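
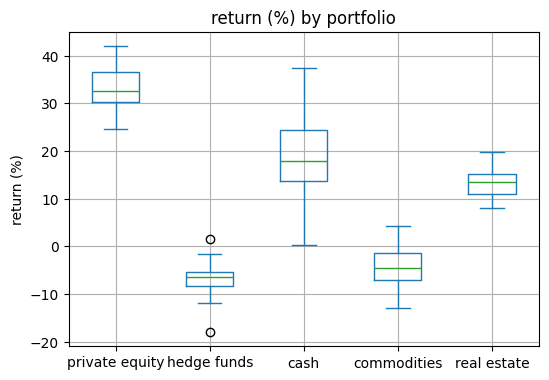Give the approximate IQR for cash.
Q3 ≈ 25, Q1 ≈ 15; IQR ≈ 10.

≈ 10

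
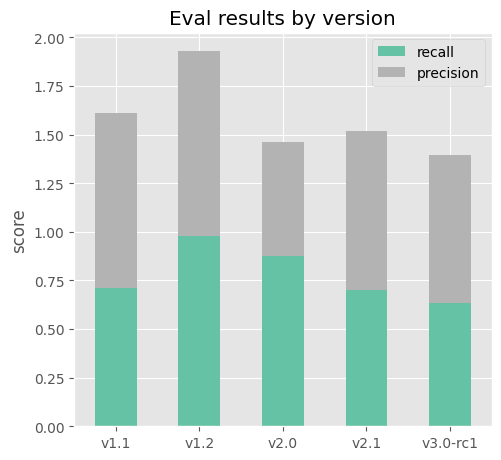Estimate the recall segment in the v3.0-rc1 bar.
recall top ≈ 0.6, bottom ≈ 0.0; segment ≈ 0.6.

≈ 0.6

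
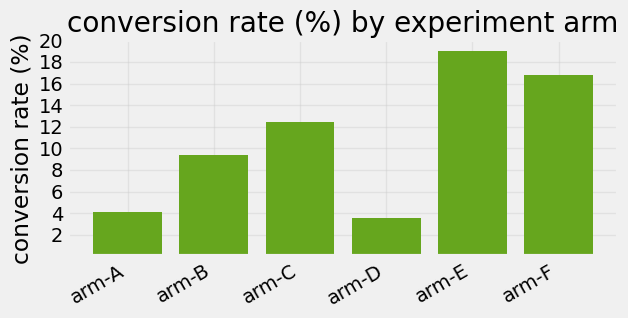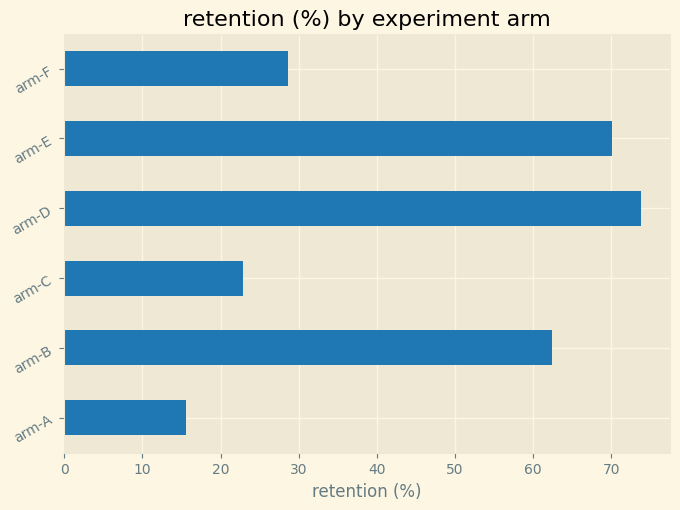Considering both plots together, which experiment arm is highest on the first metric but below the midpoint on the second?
arm-F

Chart 2 median retention (%) ≈ 50; below-median experiment arms: arm-A, arm-C, arm-F. Among those, arm-F has the highest conversion rate (%) (≈ 16).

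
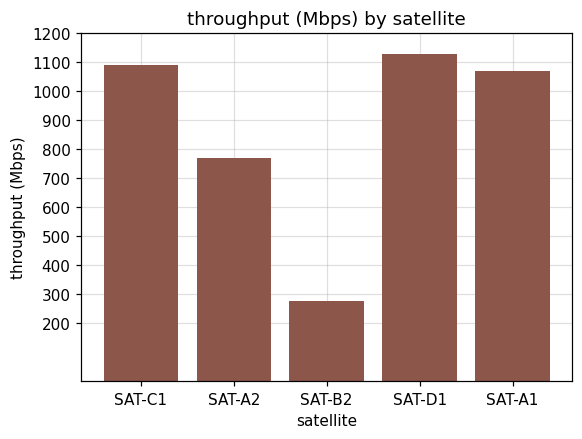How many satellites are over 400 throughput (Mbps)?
Above 400: SAT-C1, SAT-A2, SAT-D1, SAT-A1.

4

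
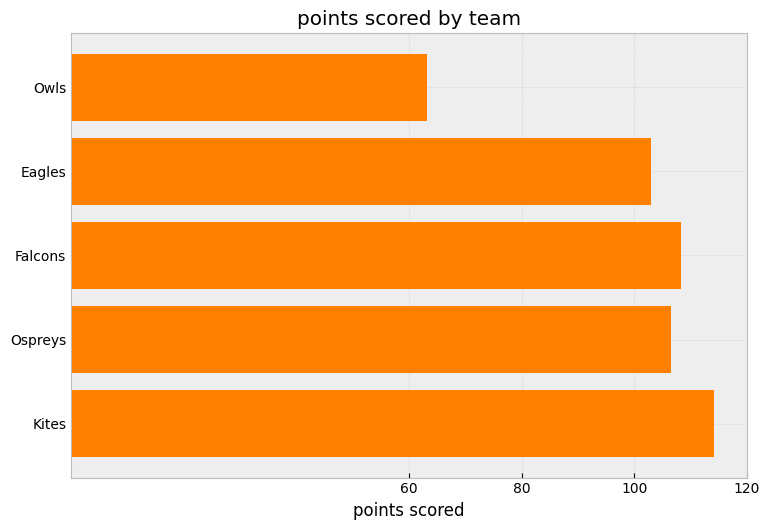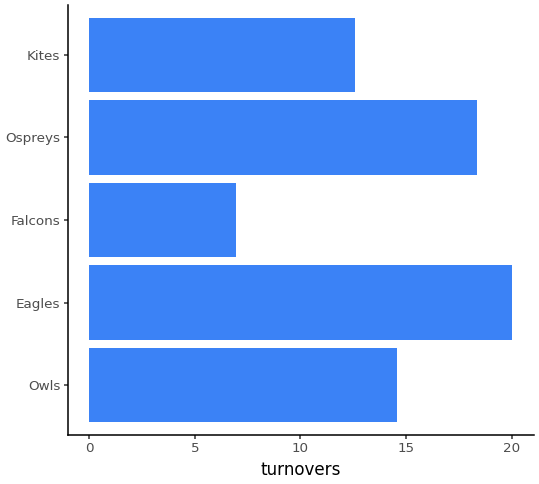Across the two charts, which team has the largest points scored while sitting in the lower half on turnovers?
Chart 2 median turnovers ≈ 14; below-median teams: Falcons, Kites. Among those, Kites has the highest points scored (≈ 120).

Kites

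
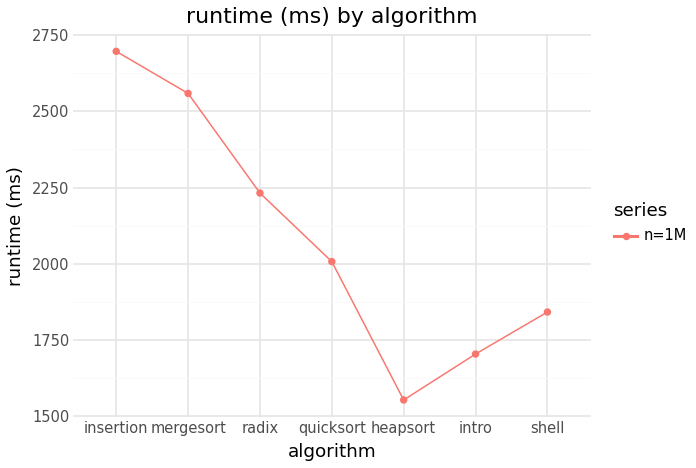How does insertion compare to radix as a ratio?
insertion ≈ 2700, radix ≈ 2200; 2700/2200 ≈ 1.23.

≈ 1.23×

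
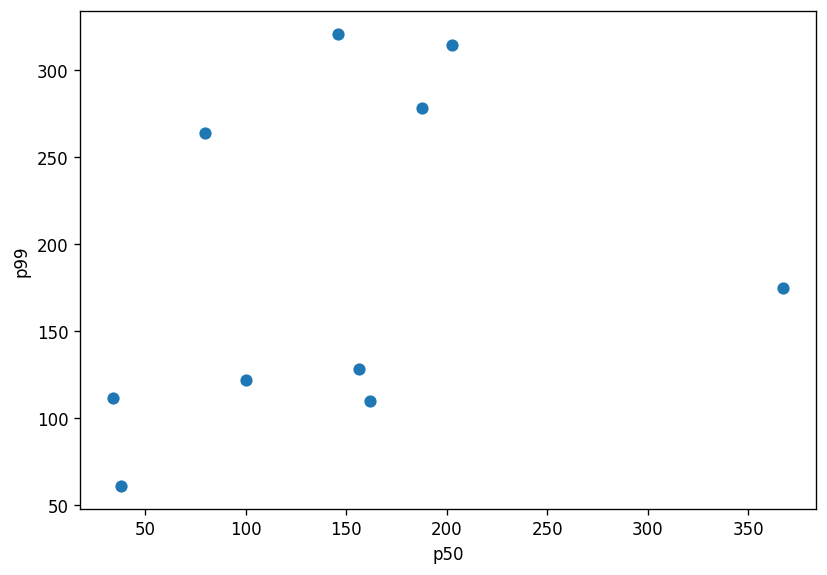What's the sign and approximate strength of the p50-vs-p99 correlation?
Points are positively correlated; weak (|r| ≈ 0.3).

positive, weak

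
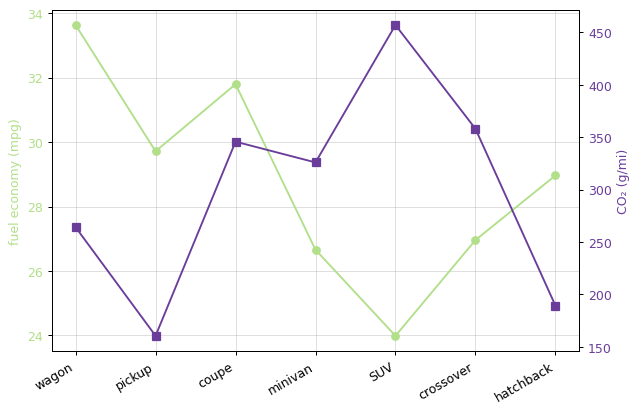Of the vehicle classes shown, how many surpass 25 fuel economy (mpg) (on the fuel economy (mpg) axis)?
Above 25: wagon, pickup, coupe, minivan, crossover, hatchback.

6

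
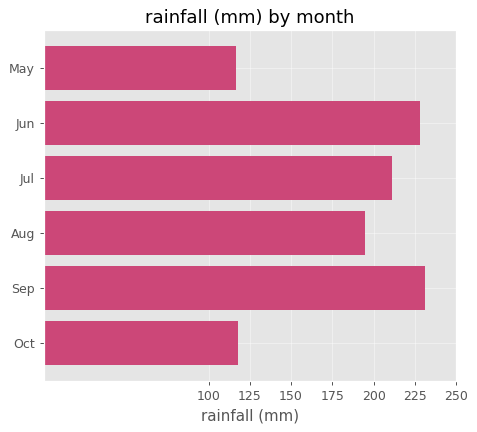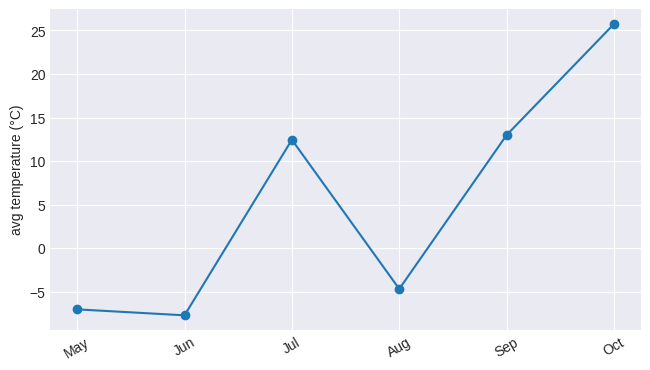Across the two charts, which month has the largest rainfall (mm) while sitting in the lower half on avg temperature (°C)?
Jun

Chart 2 median avg temperature (°C) ≈ 5; below-median months: May, Jun, Aug. Among those, Jun has the highest rainfall (mm) (≈ 225).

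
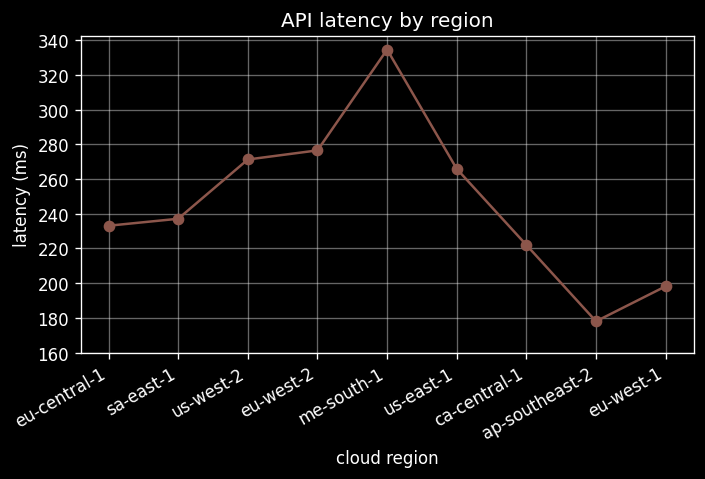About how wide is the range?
Max me-south-1 ≈ 340, min ap-southeast-2 ≈ 180; range ≈ 160.

≈ 160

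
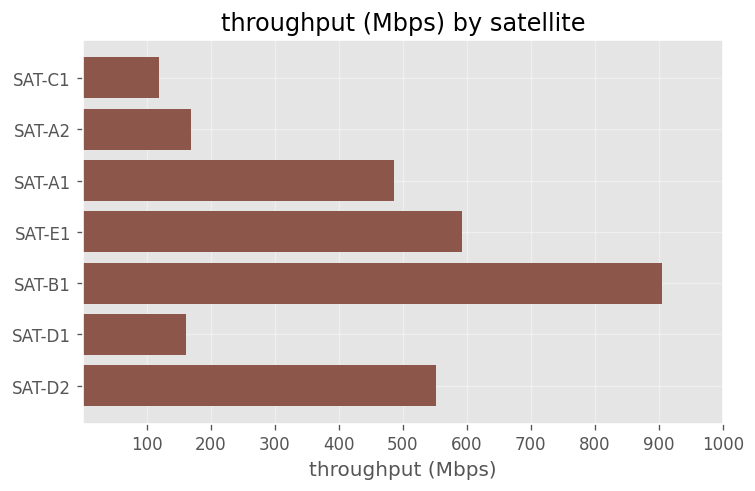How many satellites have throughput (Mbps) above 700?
Above 700: SAT-B1.

1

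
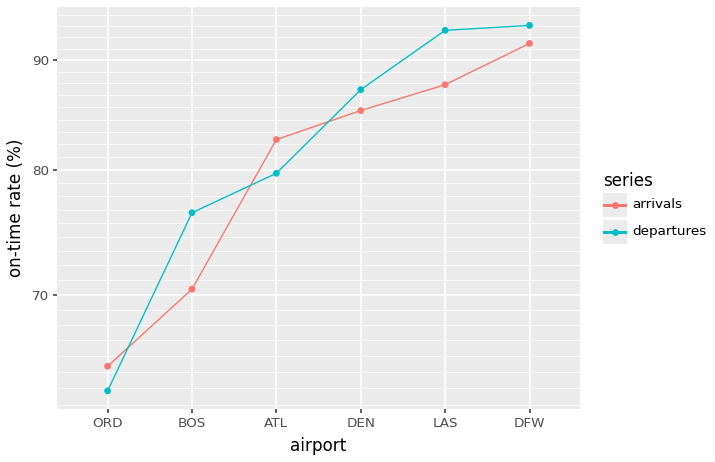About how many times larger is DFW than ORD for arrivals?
≈ 1.38×

DFW ≈ 90, ORD ≈ 65; 90/65 ≈ 1.38.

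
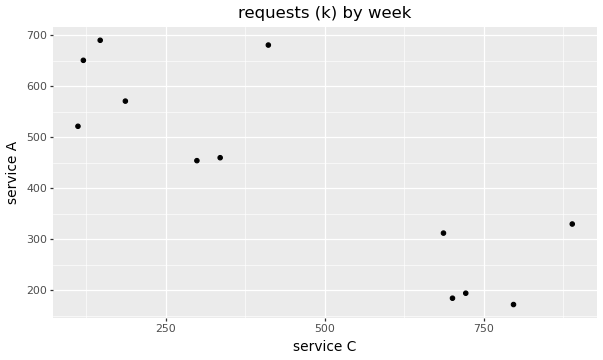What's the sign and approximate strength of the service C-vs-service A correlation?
Points are negatively correlated; strong (|r| ≈ 0.8).

negative, strong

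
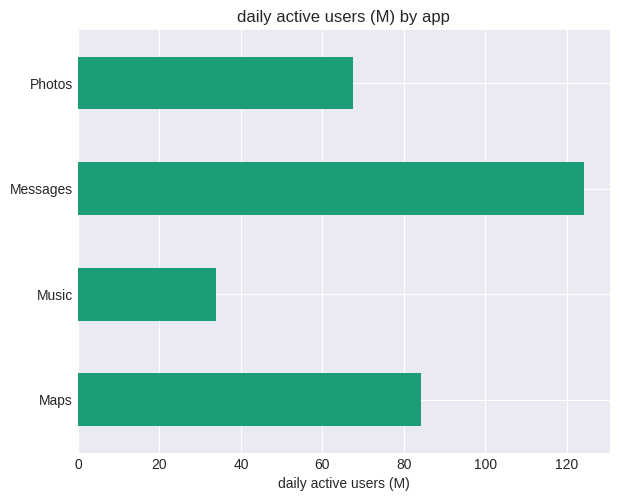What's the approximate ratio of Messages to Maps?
Messages ≈ 120, Maps ≈ 80; 120/80 ≈ 1.5.

≈ 1.5×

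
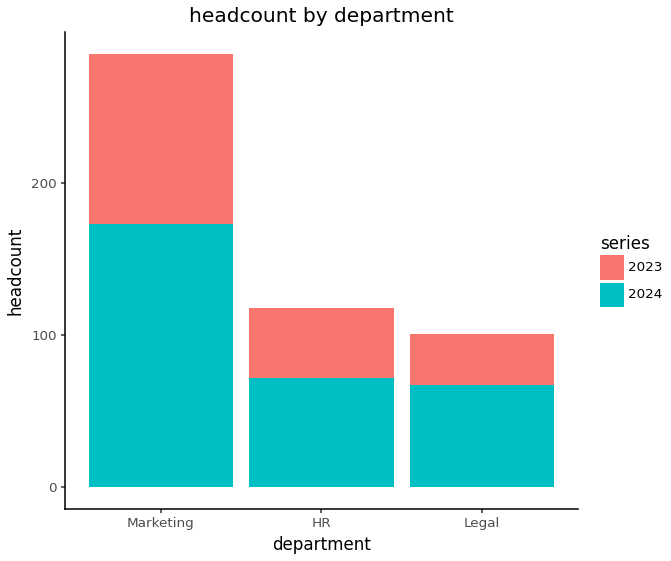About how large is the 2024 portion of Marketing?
≈ 175

2024 top ≈ 175, bottom ≈ 0; segment ≈ 175.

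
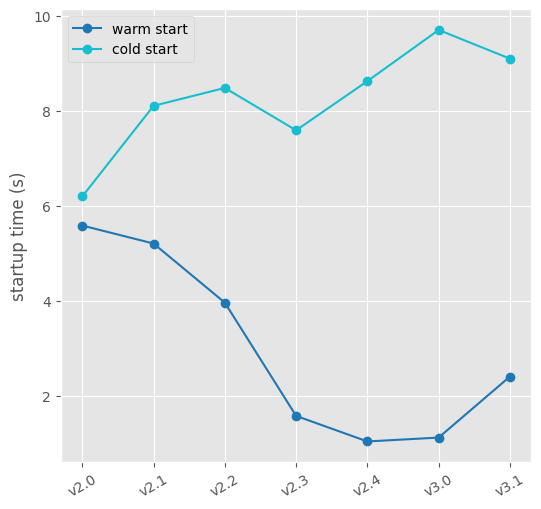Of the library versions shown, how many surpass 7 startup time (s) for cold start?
6

Above 7: v2.1, v2.2, v2.3, v2.4, v3.0, v3.1.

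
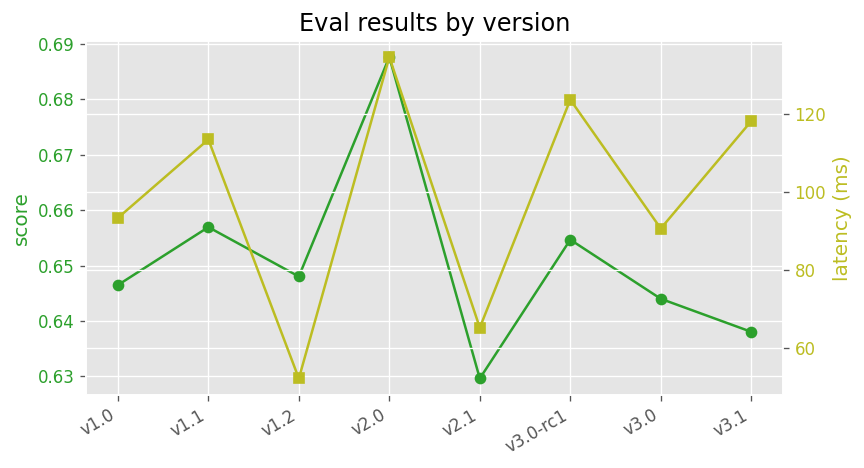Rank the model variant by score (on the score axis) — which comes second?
v1.1

Top 3 (on the score axis): v2.0 ≈ 0.69, v1.1 ≈ 0.66, v3.0-rc1 ≈ 0.65.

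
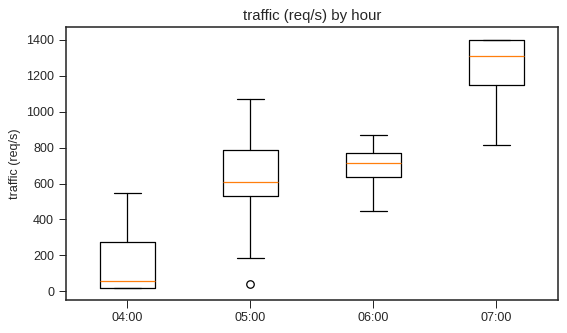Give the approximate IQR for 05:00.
≈ 300

Q3 ≈ 800, Q1 ≈ 500; IQR ≈ 300.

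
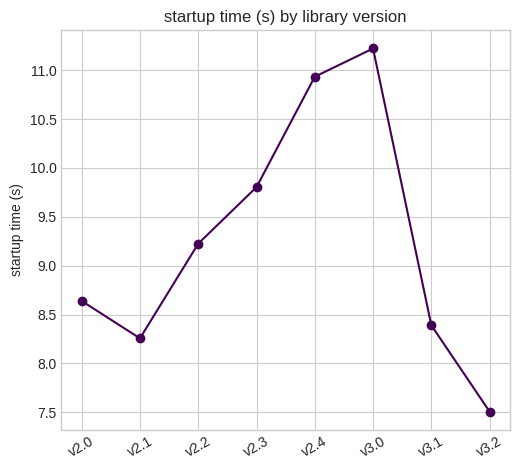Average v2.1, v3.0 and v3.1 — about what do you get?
≈ 9.33

(8.5 + 11.0 + 8.5) / 3 ≈ 9.33.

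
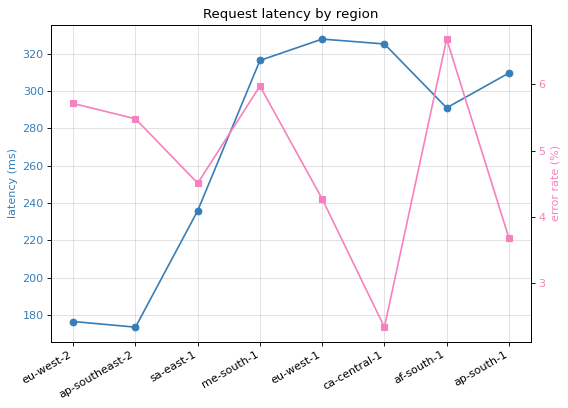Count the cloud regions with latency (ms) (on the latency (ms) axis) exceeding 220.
6

Above 220: sa-east-1, me-south-1, eu-west-1, ca-central-1, af-south-1, ap-south-1.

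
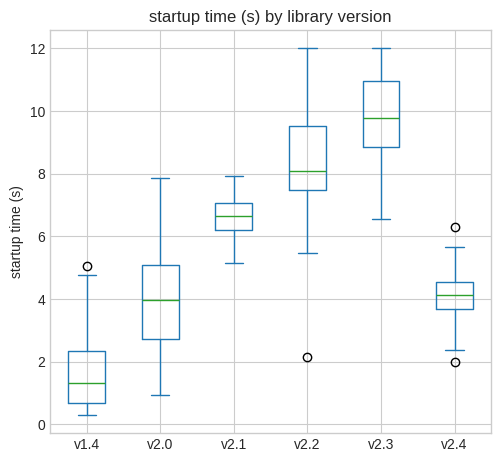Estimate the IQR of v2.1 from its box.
Q3 ≈ 7, Q1 ≈ 6; IQR ≈ 1.

≈ 1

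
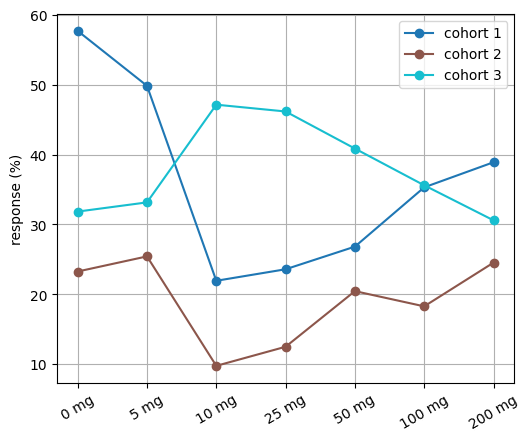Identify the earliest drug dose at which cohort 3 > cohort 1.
5 mg: cohort 3 ≈ 35 vs cohort 1 ≈ 50 (not yet); 10 mg: cohort 3 ≈ 45 vs cohort 1 ≈ 20 (first crossover).

10 mg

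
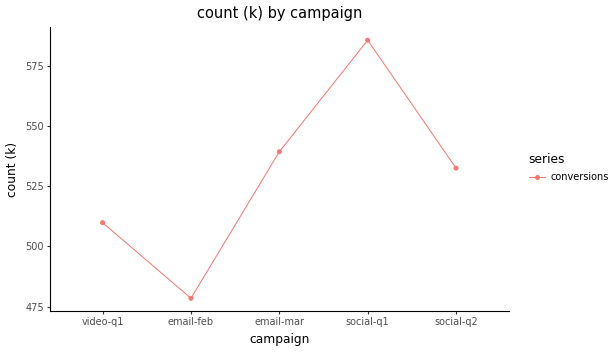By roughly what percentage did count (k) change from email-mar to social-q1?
email-mar ≈ 540, social-q1 ≈ 590; (590 − 540) / 540 ≈ +9.3%.

≈ +9.3%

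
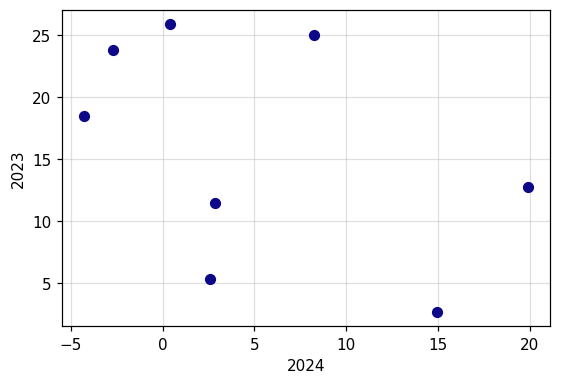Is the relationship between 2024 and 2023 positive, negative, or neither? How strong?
Points are negatively correlated; moderate (|r| ≈ 0.5).

negative, moderate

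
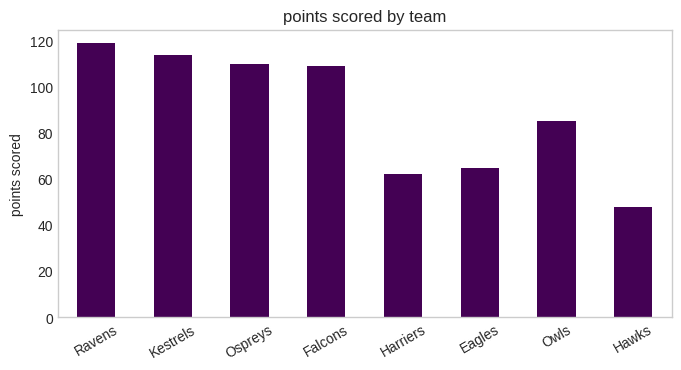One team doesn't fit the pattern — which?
Hawks ≈ 50; the rest sit between ≈ 60 and ≈ 120.

Hawks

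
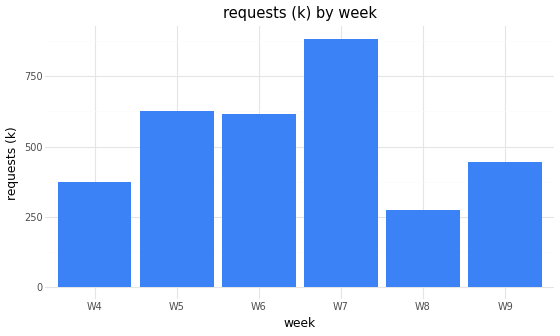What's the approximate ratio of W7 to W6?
≈ 1.5×

W7 ≈ 900, W6 ≈ 600; 900/600 ≈ 1.5.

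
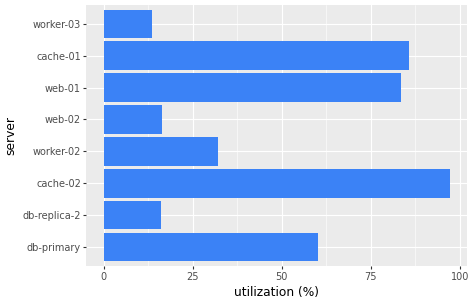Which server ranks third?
web-01

Top 4: cache-02 ≈ 100, cache-01 ≈ 90, web-01 ≈ 80, db-primary ≈ 60.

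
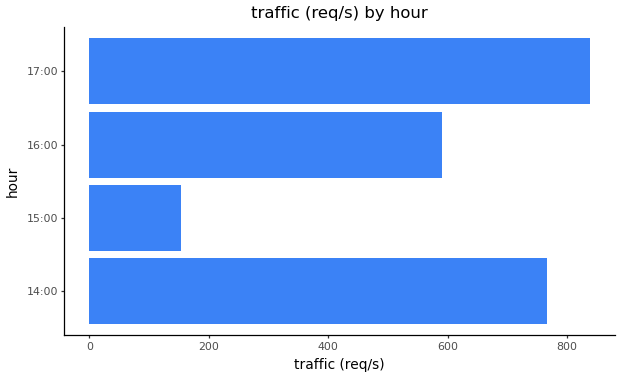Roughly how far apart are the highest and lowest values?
Max 17:00 ≈ 800, min 15:00 ≈ 200; range ≈ 600.

≈ 600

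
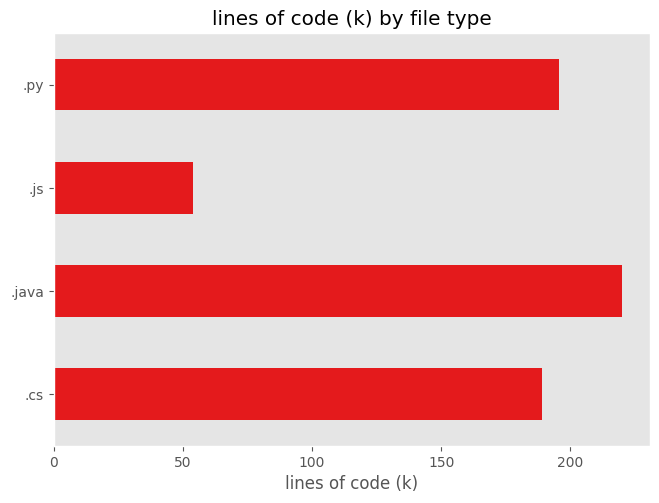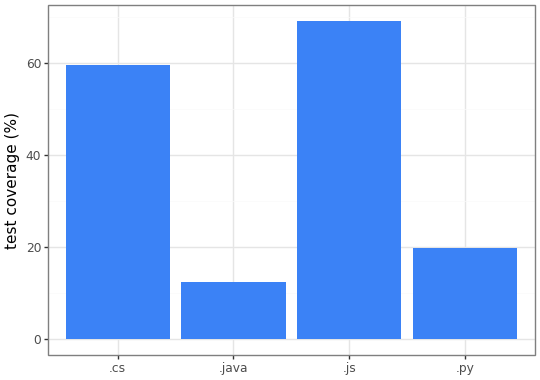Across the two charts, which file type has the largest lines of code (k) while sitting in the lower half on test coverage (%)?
Chart 2 median test coverage (%) ≈ 40; below-median file types: .java, .py. Among those, .java has the highest lines of code (k) (≈ 225).

.java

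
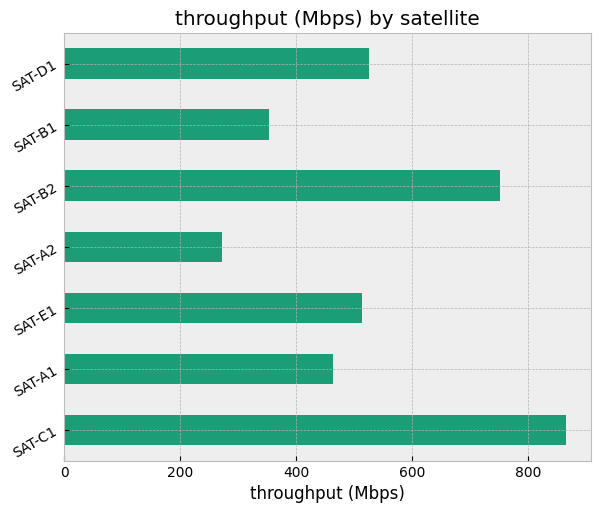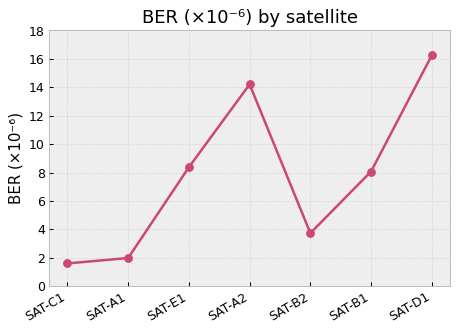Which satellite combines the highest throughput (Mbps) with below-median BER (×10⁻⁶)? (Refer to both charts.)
Chart 2 median BER (×10⁻⁶) ≈ 8; below-median satellites: SAT-C1, SAT-A1, SAT-B2. Among those, SAT-C1 has the highest throughput (Mbps) (≈ 900).

SAT-C1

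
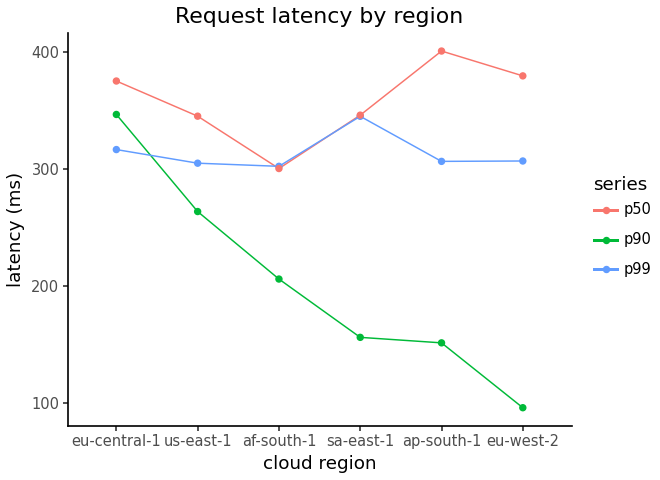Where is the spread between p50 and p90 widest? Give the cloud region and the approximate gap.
eu-west-2, ≈ 300 ms

eu-west-2: p50 ≈ 400, p90 ≈ 100 → gap ≈ 300. Next-largest (ap-south-1) is only ≈ 250.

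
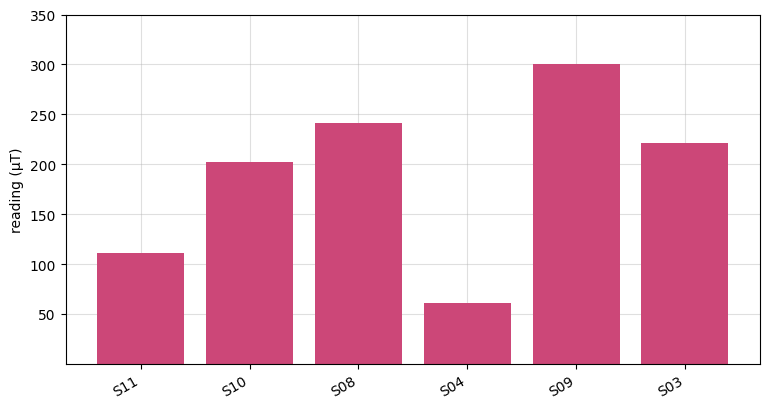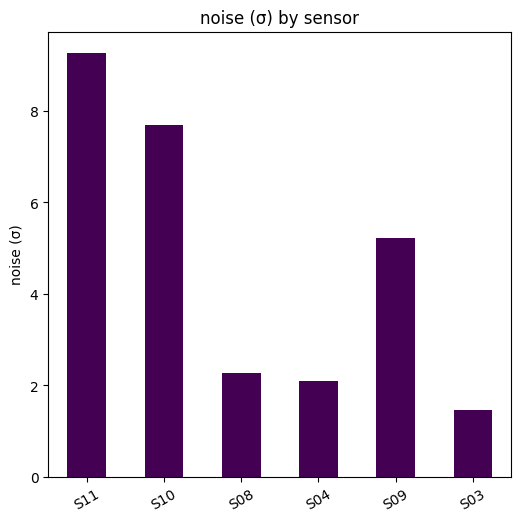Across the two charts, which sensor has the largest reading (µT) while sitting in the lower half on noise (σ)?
Chart 2 median noise (σ) ≈ 4; below-median sensors: S08, S04, S03. Among those, S08 has the highest reading (µT) (≈ 250).

S08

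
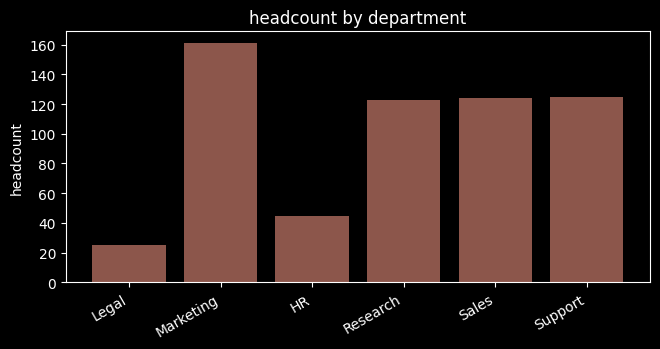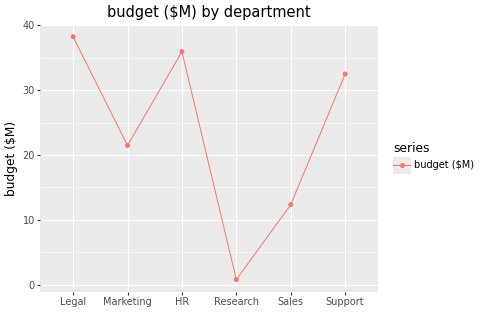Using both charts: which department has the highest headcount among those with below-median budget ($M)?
Marketing

Chart 2 median budget ($M) ≈ 25; below-median departments: Marketing, Research, Sales. Among those, Marketing has the highest headcount (≈ 160).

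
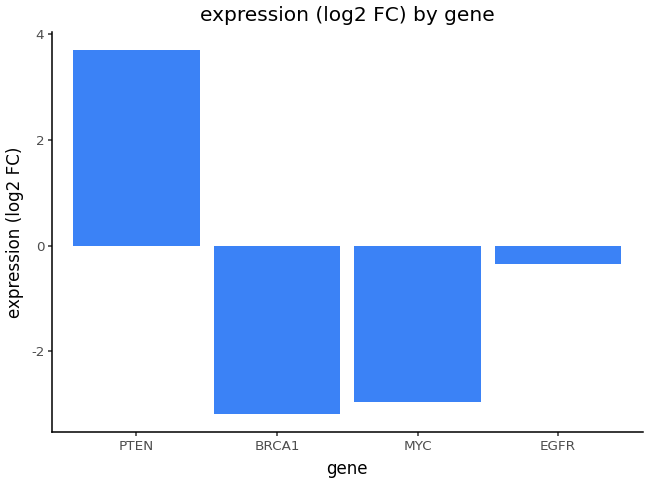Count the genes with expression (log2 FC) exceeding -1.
2

Above -1: PTEN, EGFR.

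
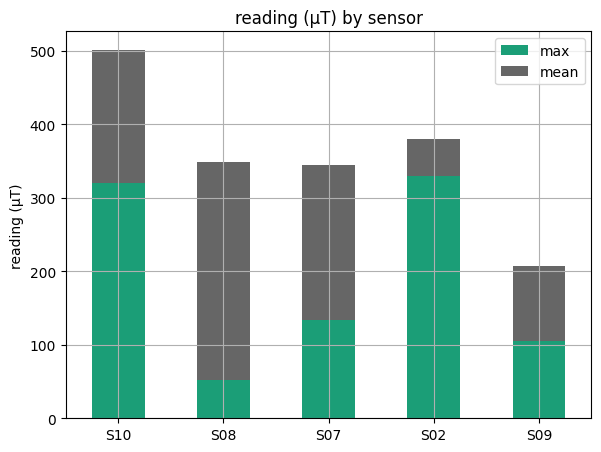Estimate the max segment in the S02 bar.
≈ 350

max top ≈ 350, bottom ≈ 0; segment ≈ 350.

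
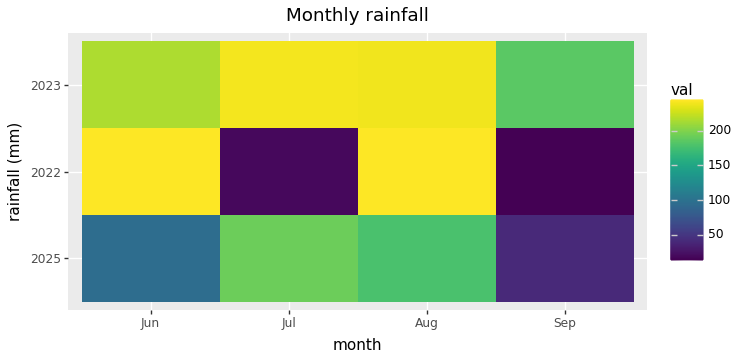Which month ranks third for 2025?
Jun

Top 4 for 2025: Jul ≈ 200, Aug ≈ 180, Jun ≈ 100, Sep ≈ 40.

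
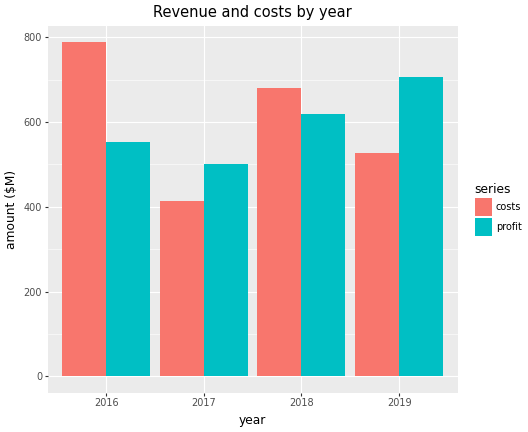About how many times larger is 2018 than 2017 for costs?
2018 ≈ 700, 2017 ≈ 400; 700/400 ≈ 1.75.

≈ 1.75×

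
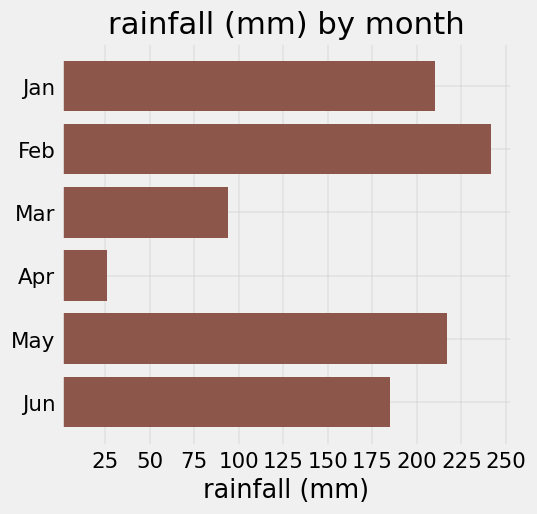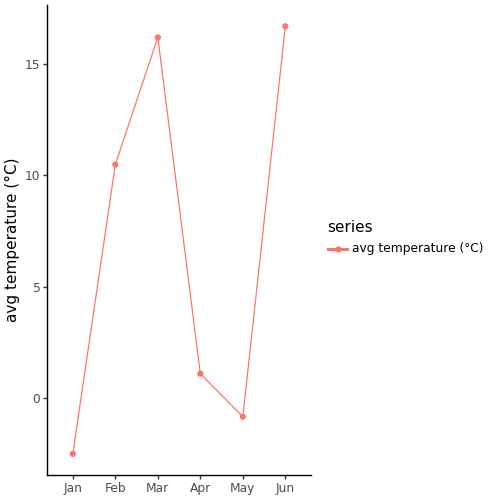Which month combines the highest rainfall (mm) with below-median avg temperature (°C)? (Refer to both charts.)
Chart 2 median avg temperature (°C) ≈ 6; below-median months: Jan, Apr, May. Among those, May has the highest rainfall (mm) (≈ 225).

May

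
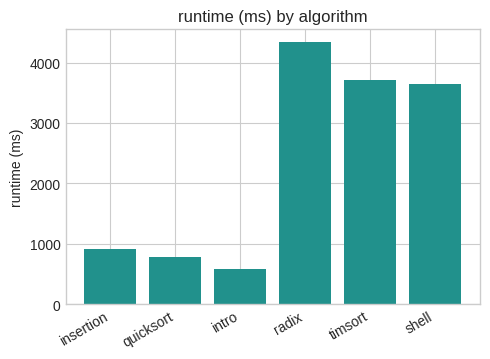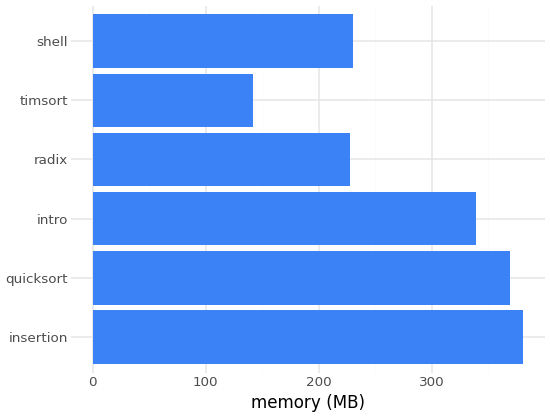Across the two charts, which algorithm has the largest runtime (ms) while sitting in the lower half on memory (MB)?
radix

Chart 2 median memory (MB) ≈ 300; below-median algorithms: radix, timsort, shell. Among those, radix has the highest runtime (ms) (≈ 4500).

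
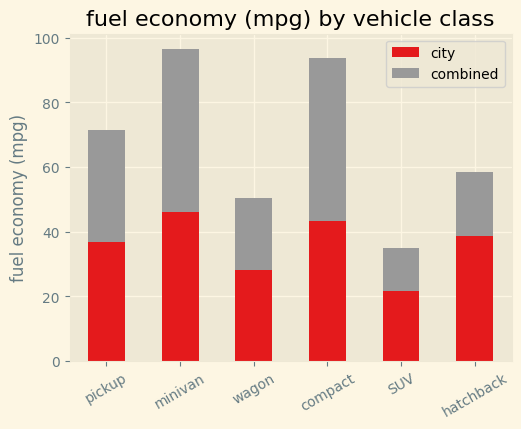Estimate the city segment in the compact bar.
≈ 40

city top ≈ 40, bottom ≈ 0; segment ≈ 40.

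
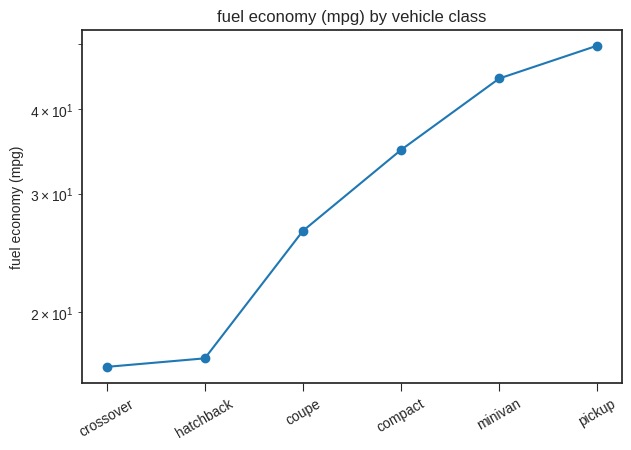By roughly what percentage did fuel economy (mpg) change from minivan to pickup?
≈ +11.1%

minivan ≈ 45, pickup ≈ 50; (50 − 45) / 45 ≈ +11.1%.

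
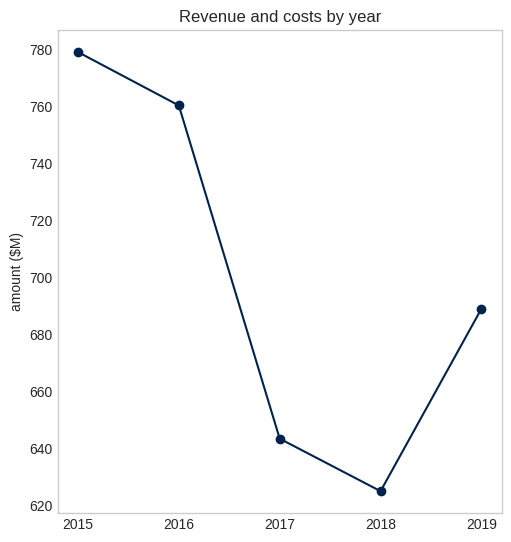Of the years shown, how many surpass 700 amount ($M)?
Above 700: 2015, 2016.

2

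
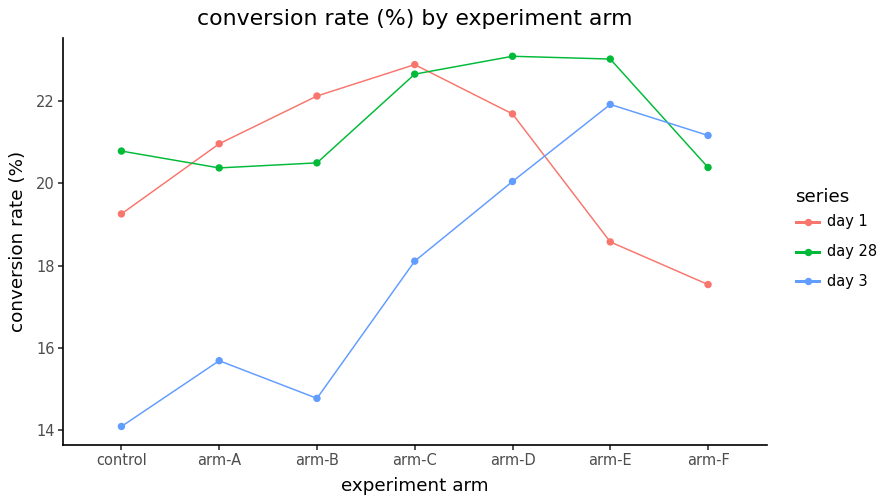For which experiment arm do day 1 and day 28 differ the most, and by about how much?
arm-E, ≈ 4 %

arm-E: day 1 ≈ 19, day 28 ≈ 23 → gap ≈ 4. Next-largest (arm-F) is only ≈ 2.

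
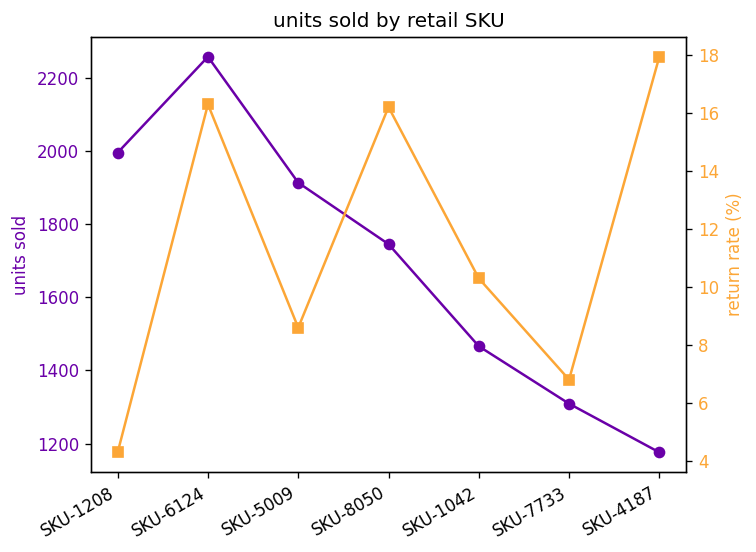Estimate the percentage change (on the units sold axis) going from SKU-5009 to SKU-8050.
SKU-5009 ≈ 1900, SKU-8050 ≈ 1700; (1700 − 1900) / 1900 ≈ -10.5%.

≈ -10.5%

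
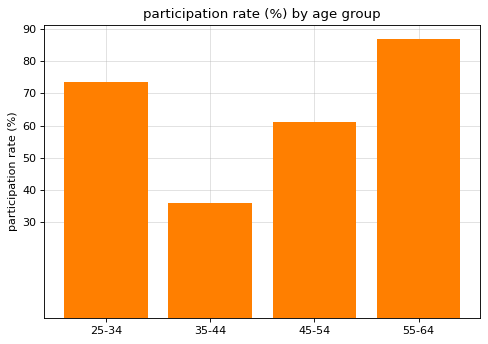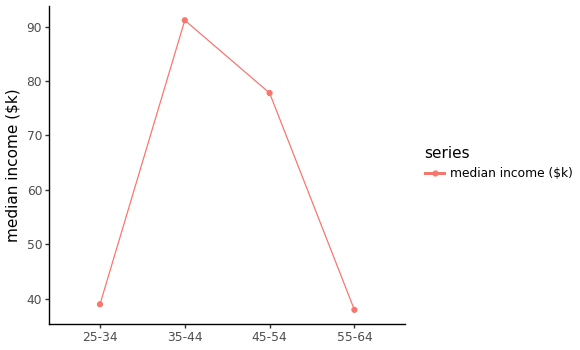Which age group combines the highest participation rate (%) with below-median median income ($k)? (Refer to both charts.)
Chart 2 median median income ($k) ≈ 60; below-median age groups: 25-34, 55-64. Among those, 55-64 has the highest participation rate (%) (≈ 90).

55-64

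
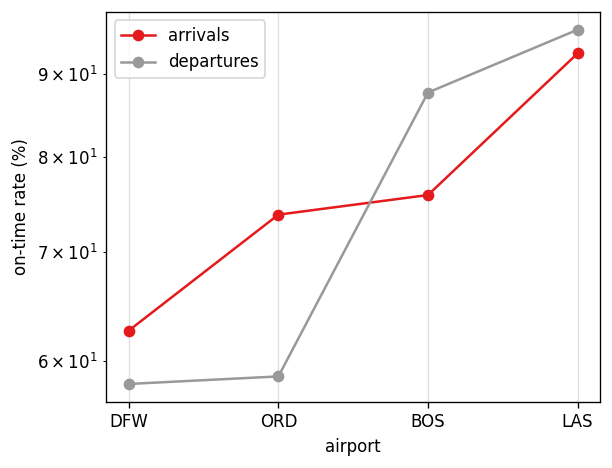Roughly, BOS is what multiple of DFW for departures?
≈ 1.5×

BOS ≈ 90, DFW ≈ 60; 90/60 ≈ 1.5.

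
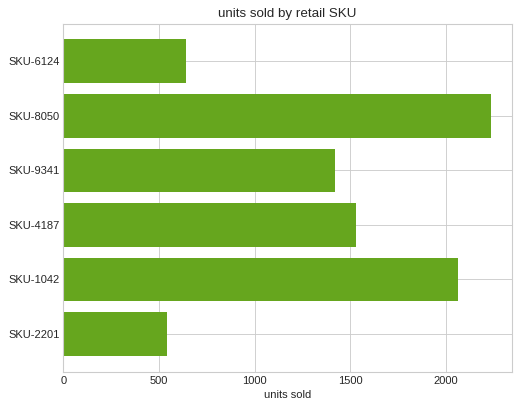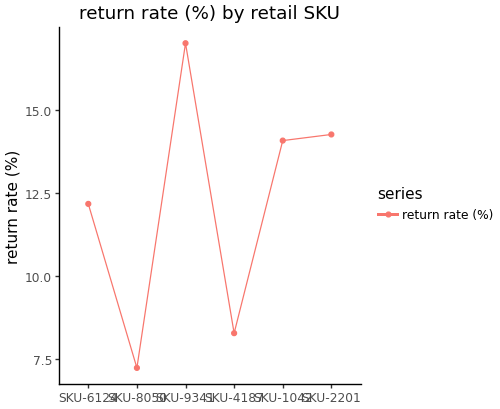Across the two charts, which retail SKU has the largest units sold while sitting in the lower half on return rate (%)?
Chart 2 median return rate (%) ≈ 14; below-median retail SKUs: SKU-6124, SKU-8050, SKU-4187. Among those, SKU-8050 has the highest units sold (≈ 2000).

SKU-8050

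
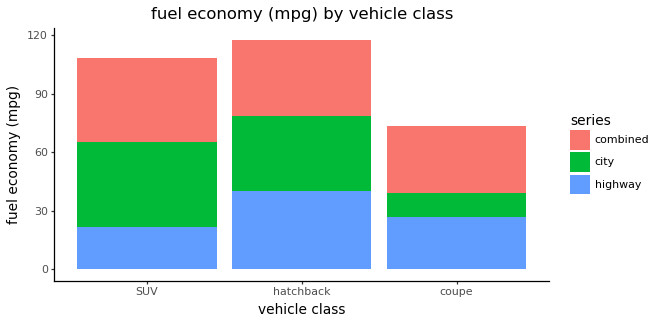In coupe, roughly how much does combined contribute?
combined top ≈ 70, bottom ≈ 40; segment ≈ 30.

≈ 30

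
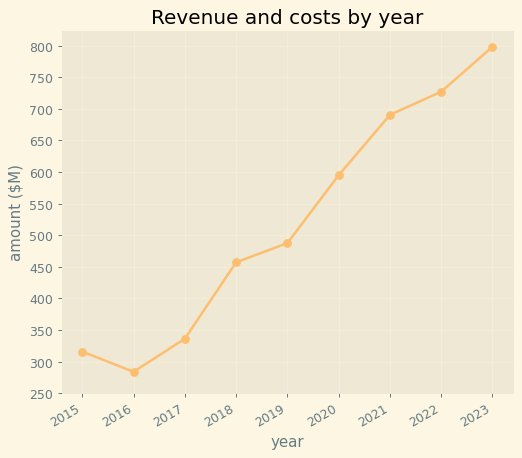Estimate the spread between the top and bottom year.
≈ 500

Max 2023 ≈ 800, min 2016 ≈ 300; range ≈ 500.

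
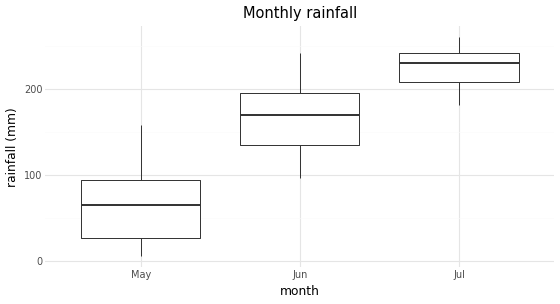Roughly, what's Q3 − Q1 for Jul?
Q3 ≈ 240, Q1 ≈ 200; IQR ≈ 40.

≈ 40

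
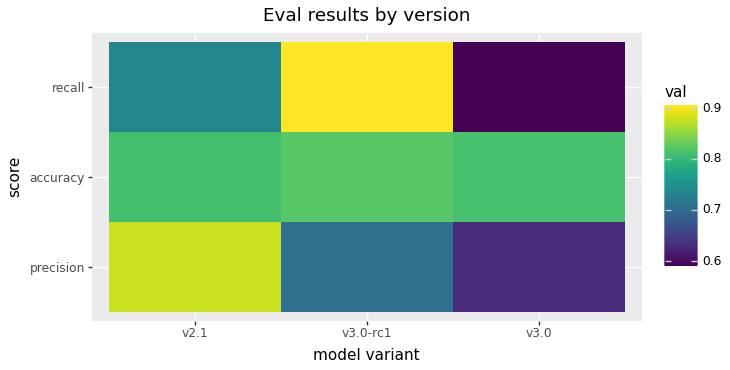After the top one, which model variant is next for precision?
Top 3 for precision: v2.1 ≈ 0.90, v3.0-rc1 ≈ 0.70, v3.0 ≈ 0.65.

v3.0-rc1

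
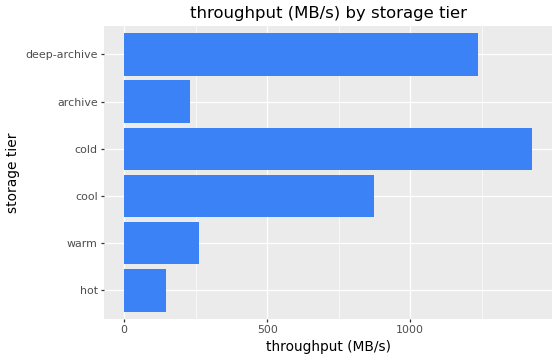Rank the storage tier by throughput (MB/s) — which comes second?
Top 3: cold ≈ 1400, deep-archive ≈ 1200, cool ≈ 800.

deep-archive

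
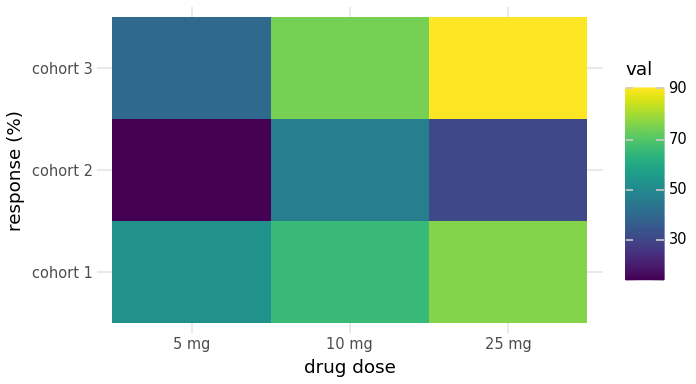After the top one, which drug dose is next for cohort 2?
25 mg

Top 3 for cohort 2: 10 mg ≈ 50, 25 mg ≈ 30, 5 mg ≈ 10.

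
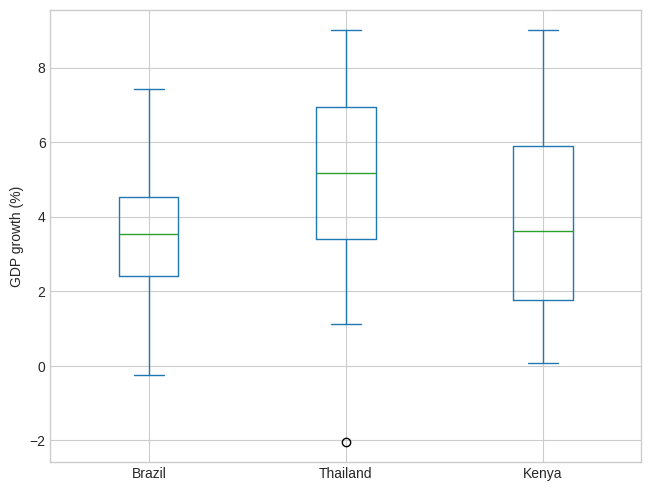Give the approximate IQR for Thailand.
≈ 3.6

Q3 ≈ 7.0, Q1 ≈ 3.4; IQR ≈ 3.6.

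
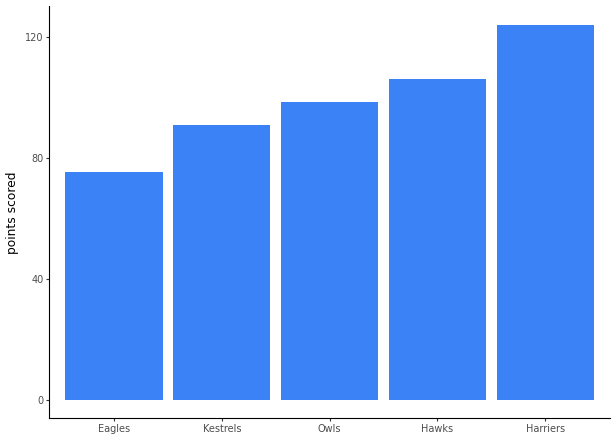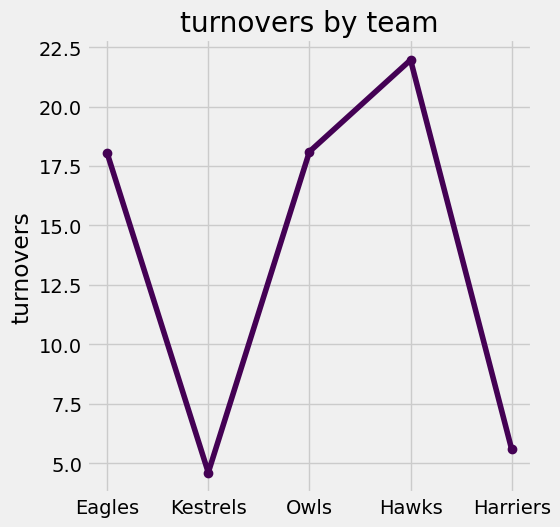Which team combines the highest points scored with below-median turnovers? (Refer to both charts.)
Chart 2 median turnovers ≈ 20; below-median teams: Kestrels, Harriers. Among those, Harriers has the highest points scored (≈ 120).

Harriers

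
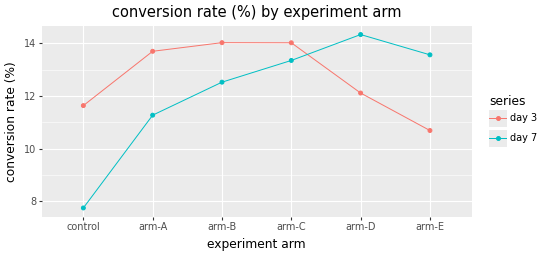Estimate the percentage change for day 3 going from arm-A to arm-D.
arm-A ≈ 14, arm-D ≈ 12; (12 − 14) / 14 ≈ -14.3%.

≈ -14.3%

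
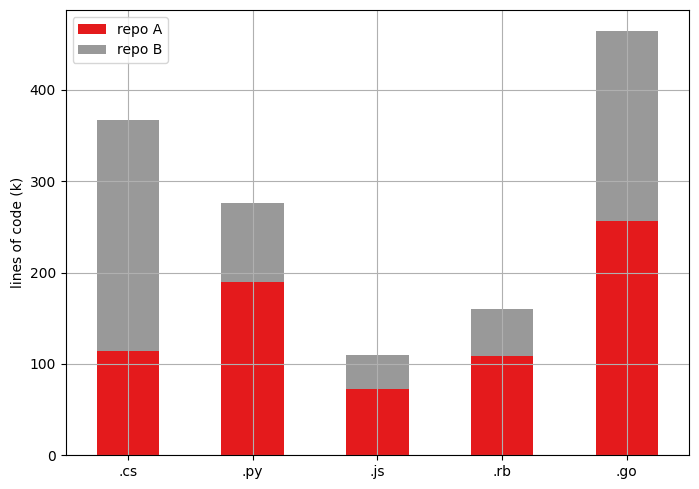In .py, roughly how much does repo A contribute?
repo A top ≈ 200, bottom ≈ 0; segment ≈ 200.

≈ 200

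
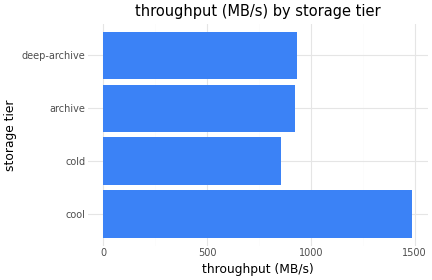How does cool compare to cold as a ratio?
≈ 1.75×

cool ≈ 1400, cold ≈ 800; 1400/800 ≈ 1.75.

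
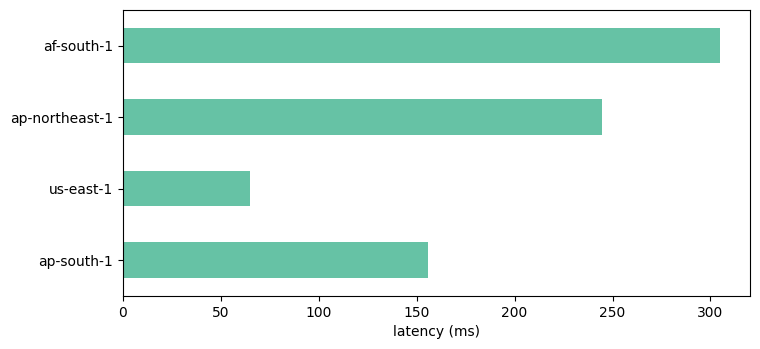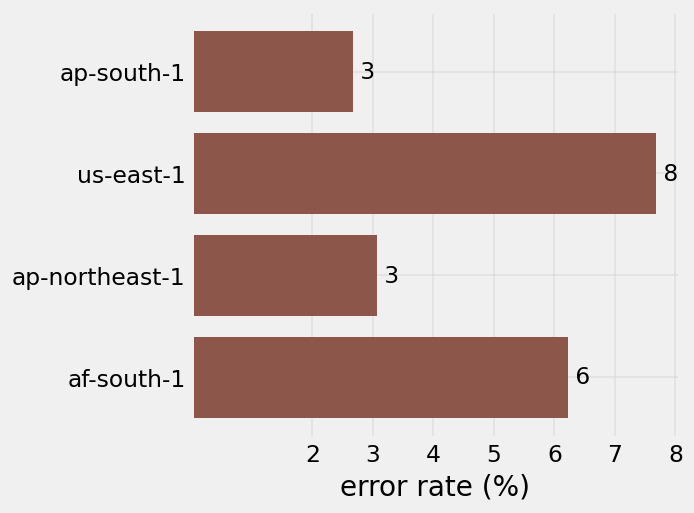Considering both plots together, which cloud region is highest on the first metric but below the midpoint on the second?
Chart 2 median error rate (%) ≈ 5; below-median cloud regions: ap-south-1, ap-northeast-1. Among those, ap-northeast-1 has the highest latency (ms) (≈ 250).

ap-northeast-1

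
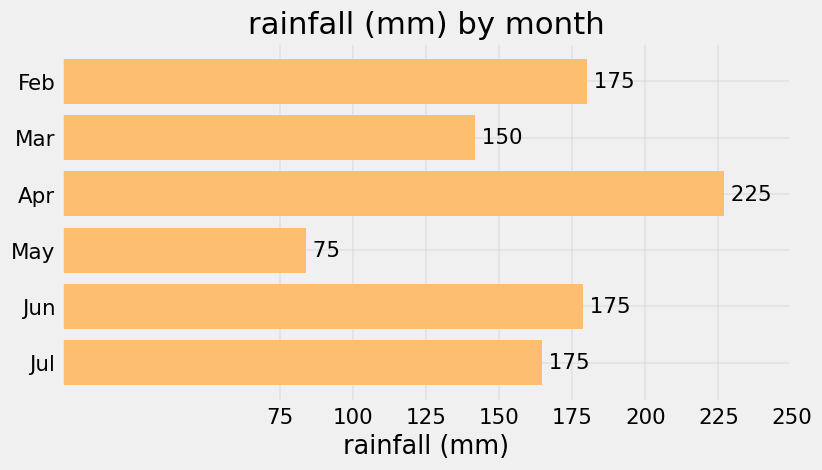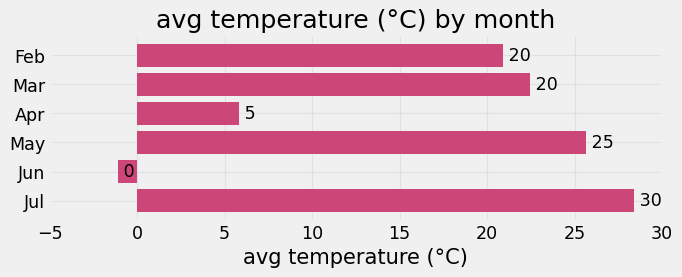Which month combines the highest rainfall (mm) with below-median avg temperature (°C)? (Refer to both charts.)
Apr

Chart 2 median avg temperature (°C) ≈ 20; below-median months: Feb, Apr, Jun. Among those, Apr has the highest rainfall (mm) (≈ 225).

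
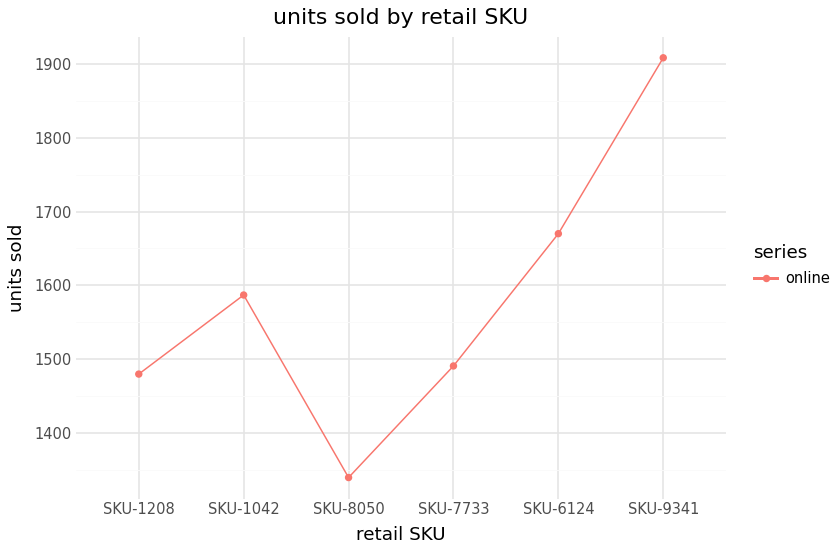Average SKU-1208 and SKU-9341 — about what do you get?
≈ 1700

(1500 + 1900) / 2 ≈ 1700.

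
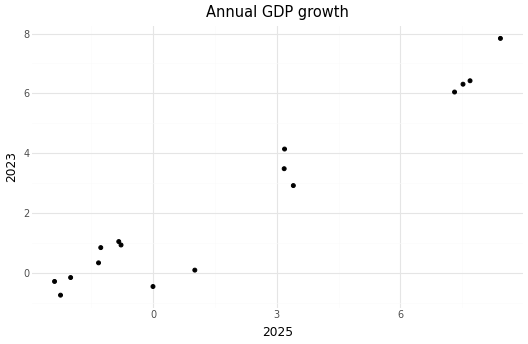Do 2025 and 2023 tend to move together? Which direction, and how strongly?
positive, strong

Points are positively correlated; strong (|r| ≈ 1.0).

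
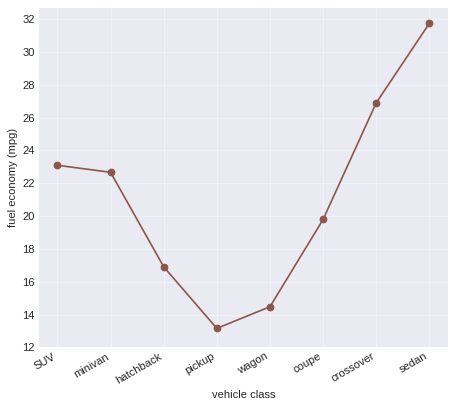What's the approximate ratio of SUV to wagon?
SUV ≈ 24, wagon ≈ 14; 24/14 ≈ 1.71.

≈ 1.71×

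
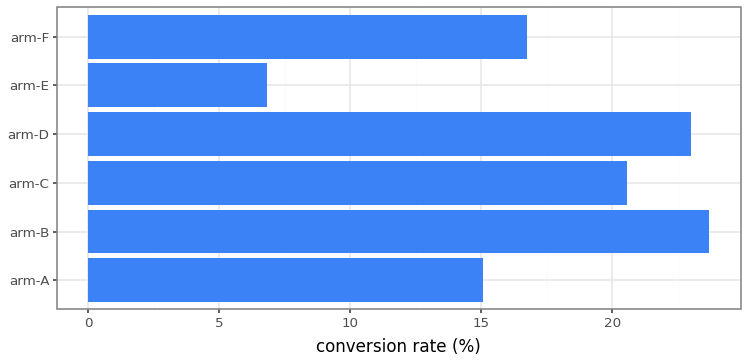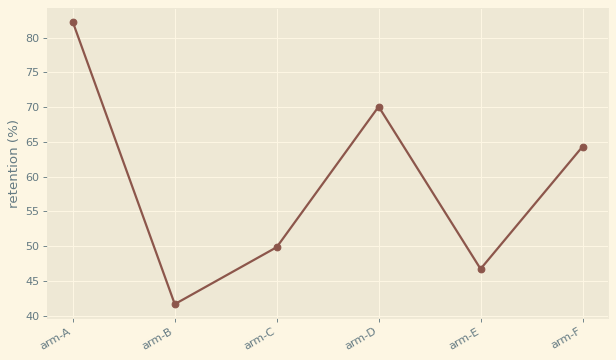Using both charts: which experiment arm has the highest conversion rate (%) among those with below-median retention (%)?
Chart 2 median retention (%) ≈ 60; below-median experiment arms: arm-B, arm-C, arm-E. Among those, arm-B has the highest conversion rate (%) (≈ 25).

arm-B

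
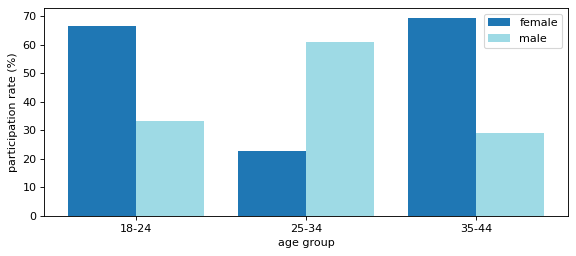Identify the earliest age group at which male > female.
18-24: male ≈ 30 vs female ≈ 70 (not yet); 25-34: male ≈ 60 vs female ≈ 20 (first crossover).

25-34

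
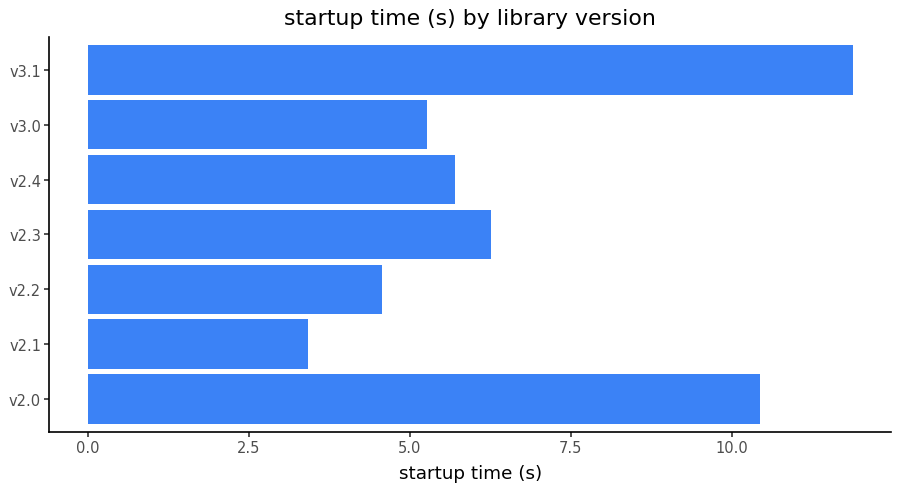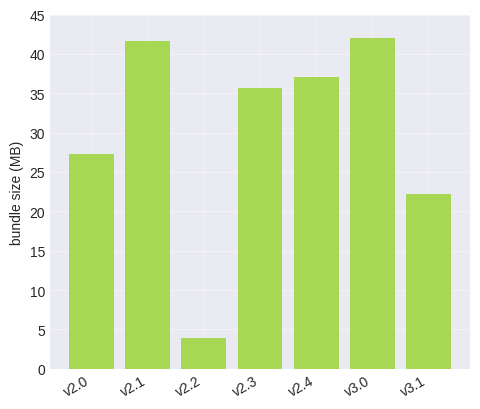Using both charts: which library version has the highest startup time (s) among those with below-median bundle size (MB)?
Chart 2 median bundle size (MB) ≈ 35; below-median library versions: v2.0, v2.2, v3.1. Among those, v3.1 has the highest startup time (s) (≈ 12).

v3.1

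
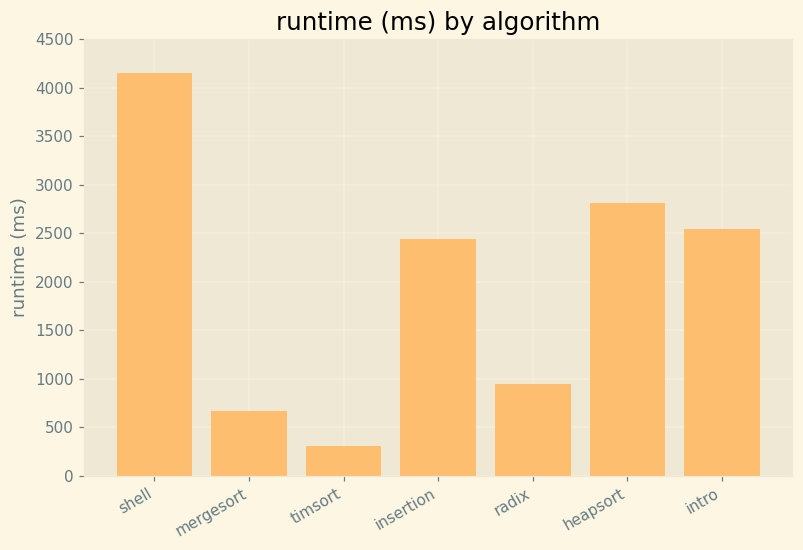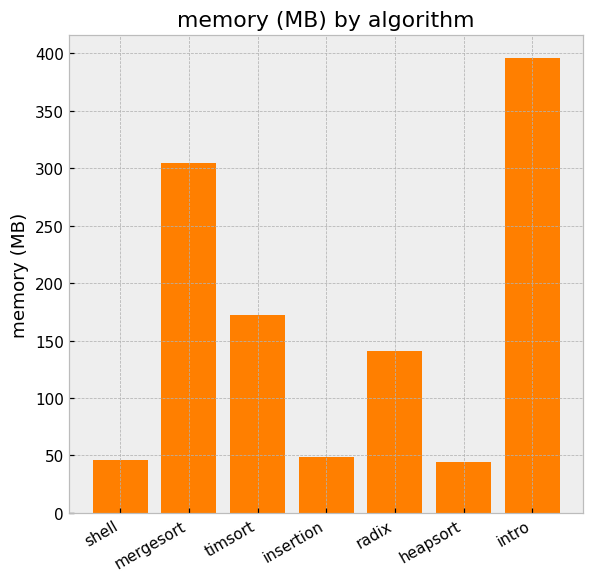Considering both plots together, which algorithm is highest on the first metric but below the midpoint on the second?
Chart 2 median memory (MB) ≈ 150; below-median algorithms: shell, insertion, heapsort. Among those, shell has the highest runtime (ms) (≈ 4000).

shell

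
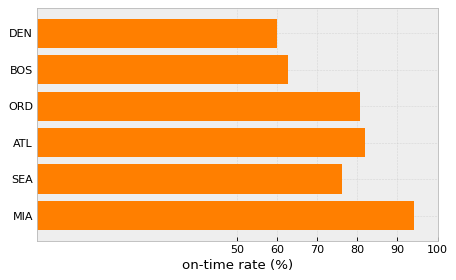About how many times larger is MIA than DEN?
≈ 1.5×

MIA ≈ 90, DEN ≈ 60; 90/60 ≈ 1.5.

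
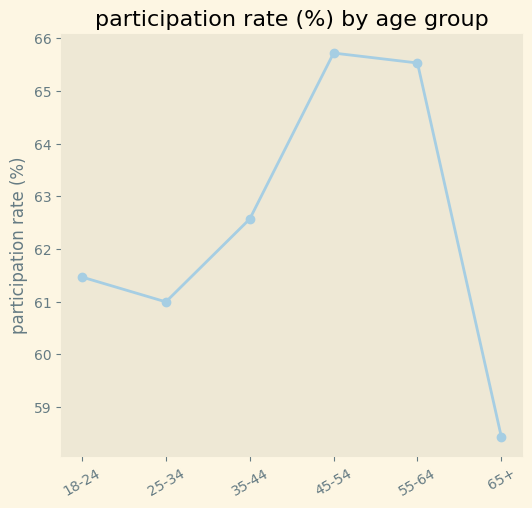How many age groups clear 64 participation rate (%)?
Above 64: 45-54, 55-64.

2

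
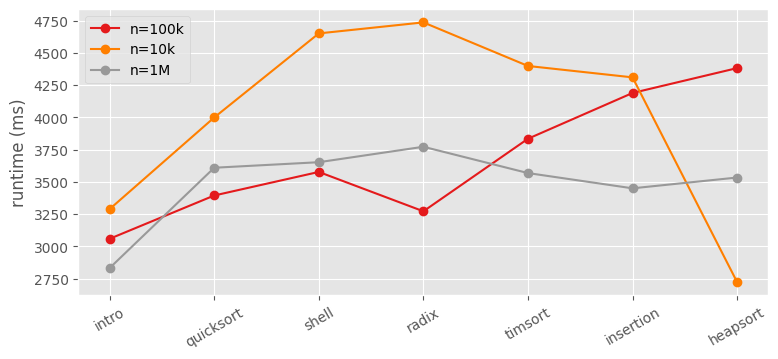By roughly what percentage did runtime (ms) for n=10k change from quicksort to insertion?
quicksort ≈ 4000, insertion ≈ 4400; (4400 − 4000) / 4000 ≈ +10%.

≈ +10%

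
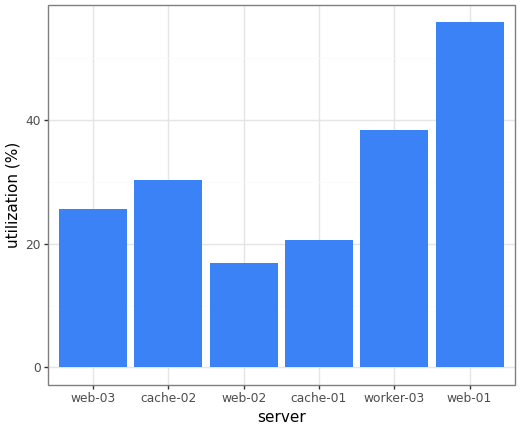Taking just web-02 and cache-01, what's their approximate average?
≈ 18

(15 + 20) / 2 ≈ 18.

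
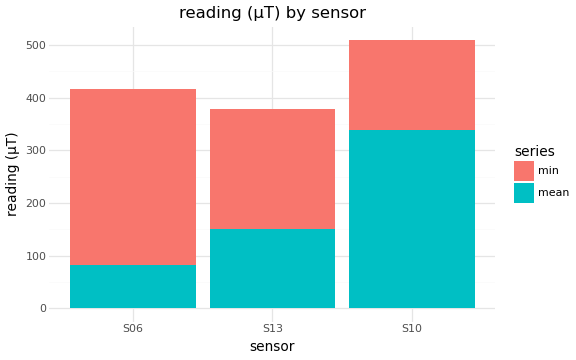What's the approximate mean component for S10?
mean top ≈ 350, bottom ≈ 0; segment ≈ 350.

≈ 350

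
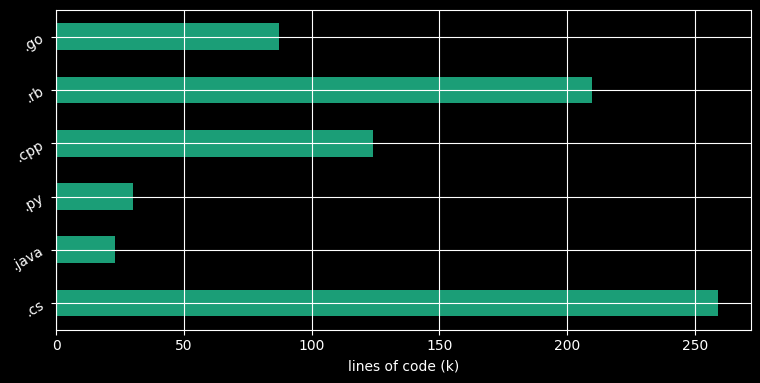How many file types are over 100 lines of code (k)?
3

Above 100: .cs, .cpp, .rb.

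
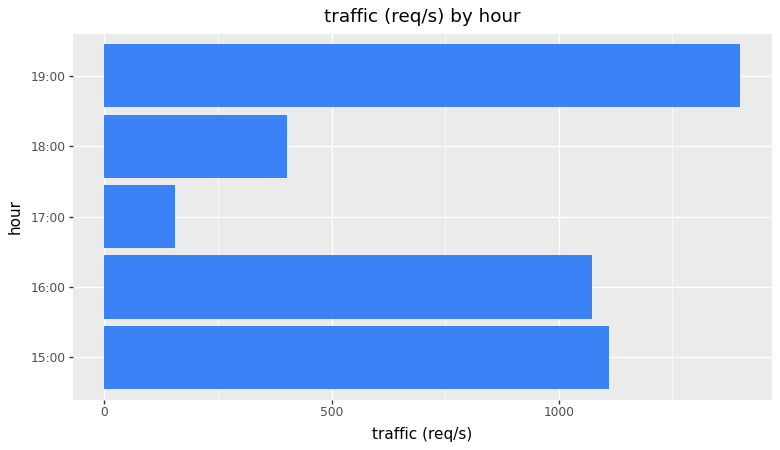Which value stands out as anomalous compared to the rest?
17:00 ≈ 200; the rest sit between ≈ 400 and ≈ 1400.

17:00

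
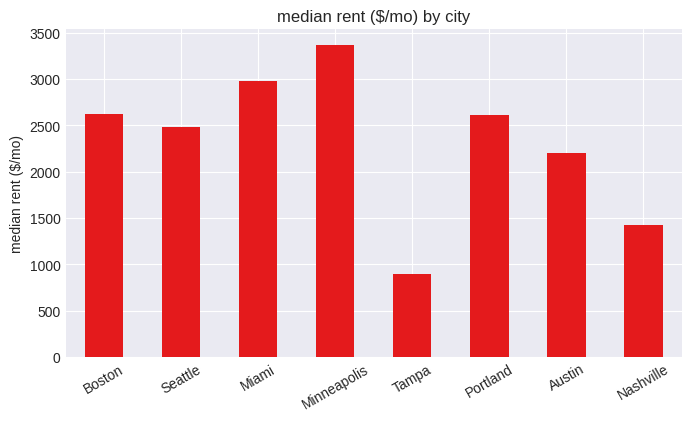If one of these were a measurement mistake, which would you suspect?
Tampa ≈ 1000; the rest sit between ≈ 1500 and ≈ 3500.

Tampa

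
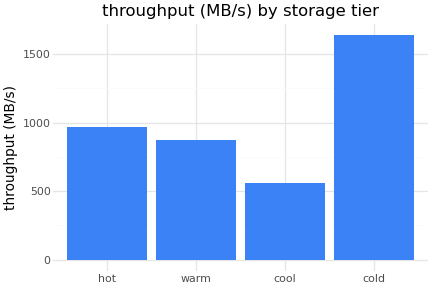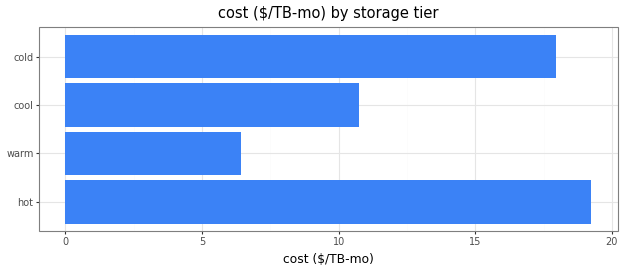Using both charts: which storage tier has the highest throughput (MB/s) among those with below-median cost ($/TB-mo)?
Chart 2 median cost ($/TB-mo) ≈ 14; below-median storage tiers: warm, cool. Among those, warm has the highest throughput (MB/s) (≈ 800).

warm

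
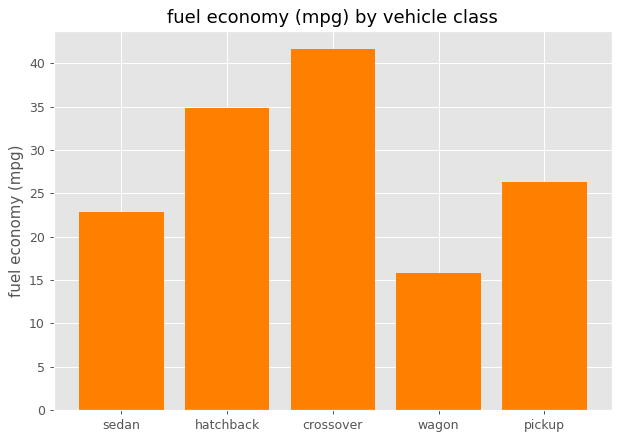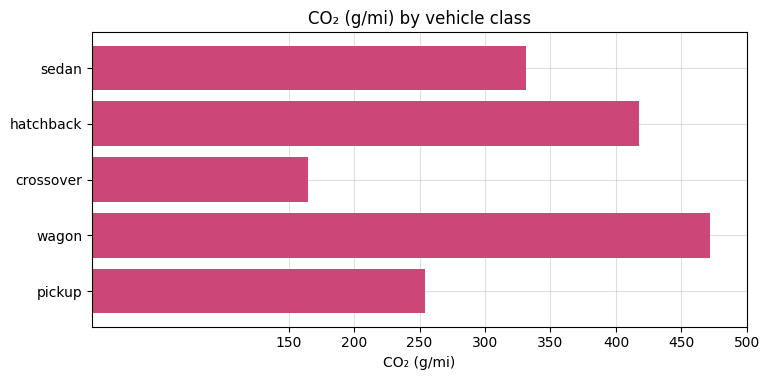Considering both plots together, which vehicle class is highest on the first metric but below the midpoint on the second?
Chart 2 median CO₂ (g/mi) ≈ 350; below-median vehicle classes: crossover, pickup. Among those, crossover has the highest fuel economy (mpg) (≈ 40).

crossover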